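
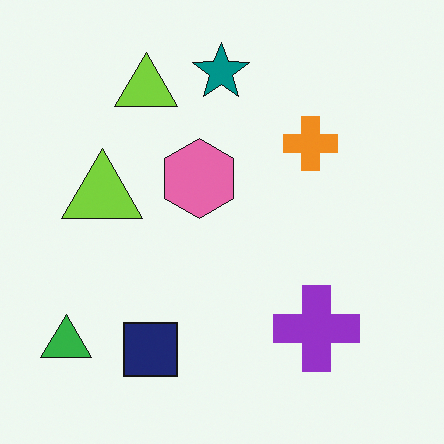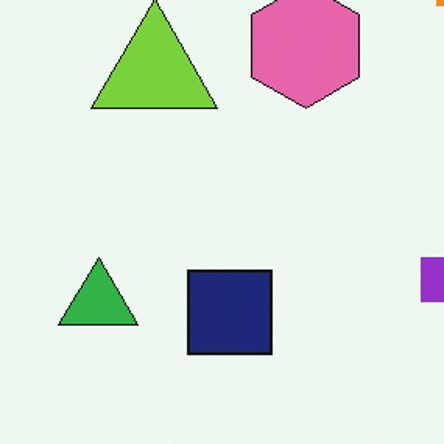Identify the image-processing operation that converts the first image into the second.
The second image is the first cropped to a modestly smaller region and rescaled.

The visible shapes are larger and the field of view is narrower; shapes near the original edges may be partly or wholly outside the frame — a crop-and-rescale.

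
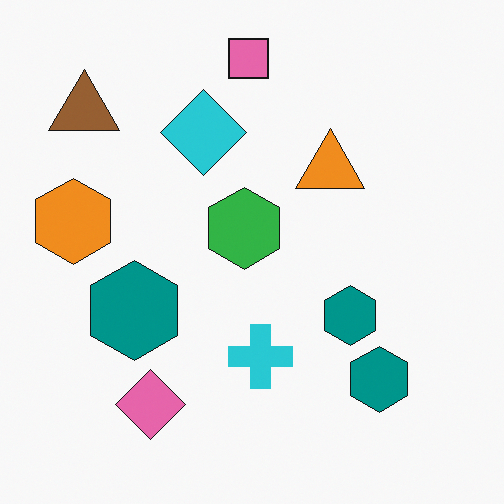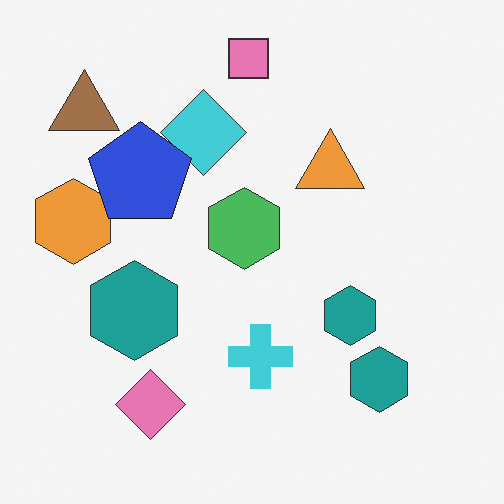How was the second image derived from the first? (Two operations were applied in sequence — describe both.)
This is the original image given slightly reduced contrast, then overlaid with an additional blue pentagon.

Tones are pushed toward mid-grey across the whole image — a global contrast change. A blue pentagon appears in the second image that is absent from the first.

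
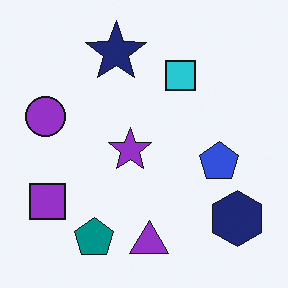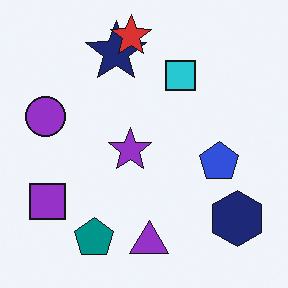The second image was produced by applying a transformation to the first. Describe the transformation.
This is the original image overlaid with an additional red star.

A red star appears in the second image that is absent from the first.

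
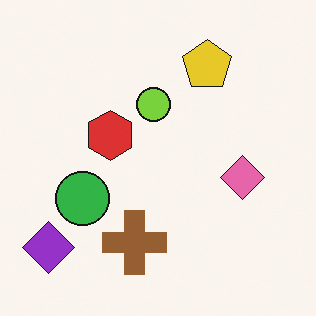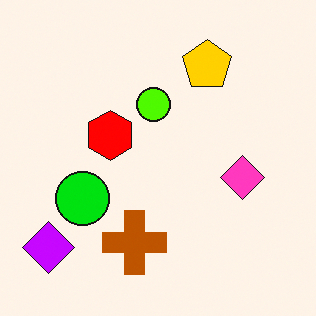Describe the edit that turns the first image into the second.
It was heavily oversaturated.

All colors are more vivid — a global saturation change.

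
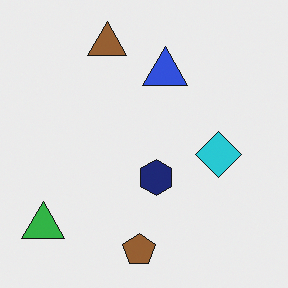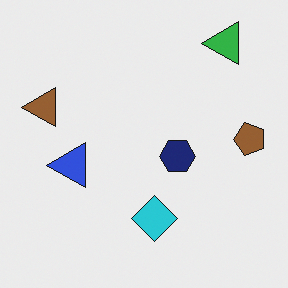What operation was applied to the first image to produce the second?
Transposed (reflected across the top-left ↔ bottom-right diagonal).

Shapes have swapped their row and column positions — what was in the top-right is now in the bottom-left — a diagonal reflection.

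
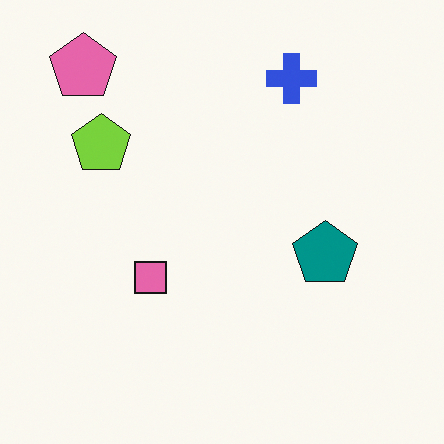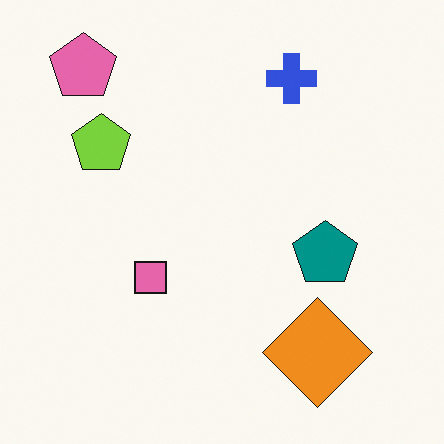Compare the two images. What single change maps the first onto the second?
The image was overlaid with an additional orange diamond.

An orange diamond appears in the second image that is absent from the first.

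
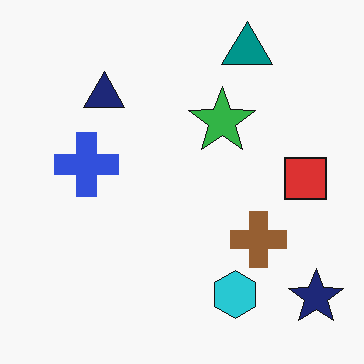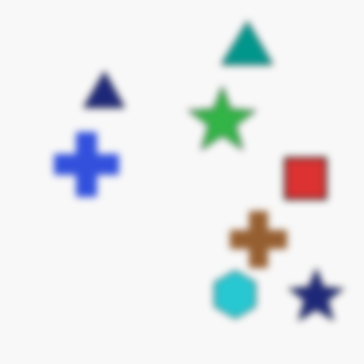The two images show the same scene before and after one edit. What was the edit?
This is the original image moderately blurred.

Shape edges and outlines are uniformly softened across the whole image.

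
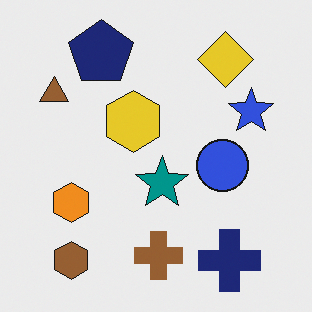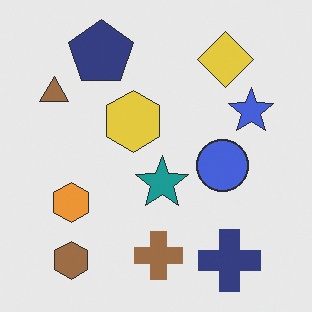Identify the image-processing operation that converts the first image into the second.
Given slightly reduced contrast.

Tones are pushed toward mid-grey across the whole image — a global contrast change.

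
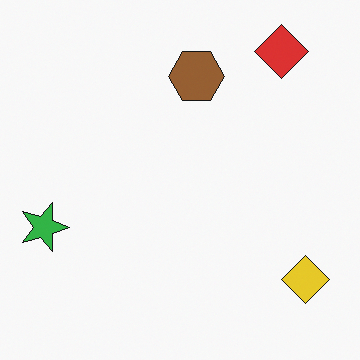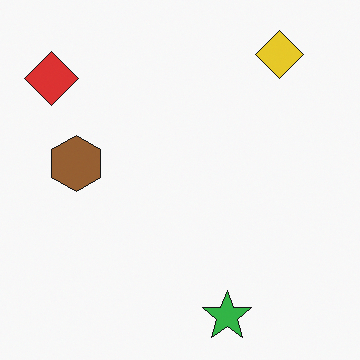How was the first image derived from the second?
The transformation is: rotated 90° clockwise.

The red diamond sits in the top-left of the second image and the top-right of the first — consistent with a whole-image 90° clockwise rotation.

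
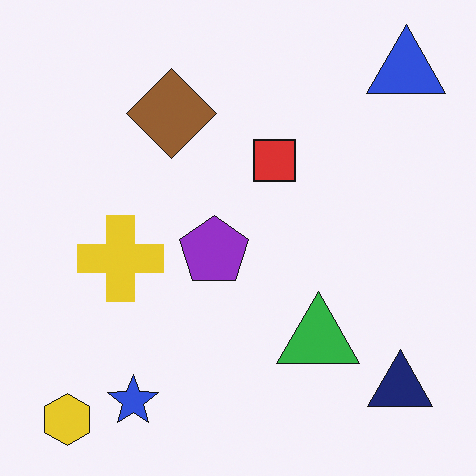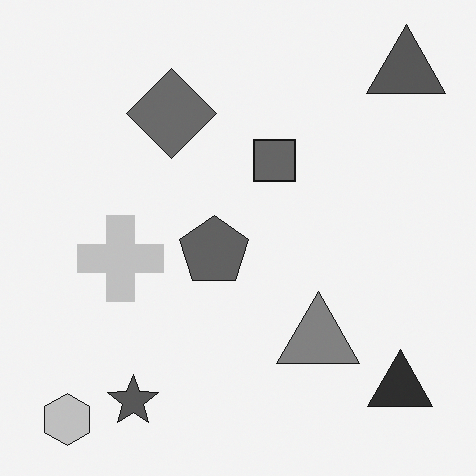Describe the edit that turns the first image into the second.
The transformation is: converted to grayscale.

All color is removed — every shape is now a shade of grey.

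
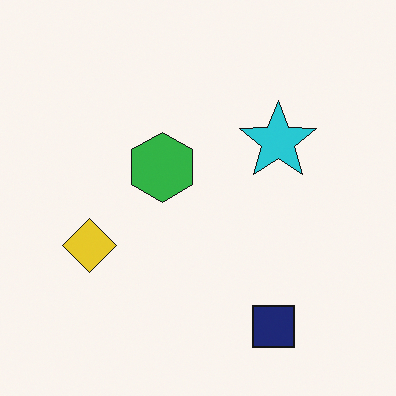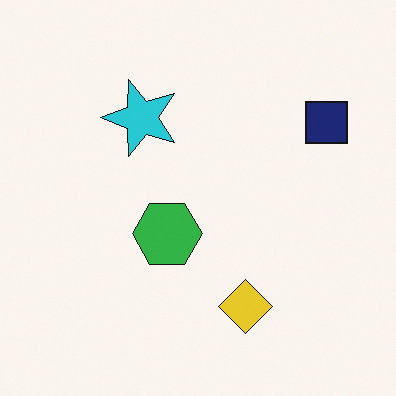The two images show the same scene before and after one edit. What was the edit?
The image was rotated 90° counter-clockwise.

The navy square sits in the bottom-right of the first image and the top-right of the second — consistent with a whole-image 90° counter-clockwise rotation.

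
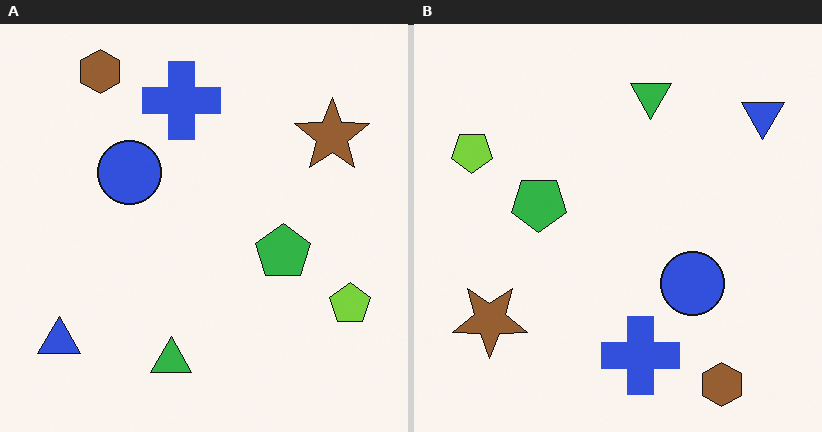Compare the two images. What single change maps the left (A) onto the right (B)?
The image was rotated 180°.

The brown hexagon sits in the top-left of the left (A) image and the bottom-right of the right (B) — consistent with a whole-image 180° rotation.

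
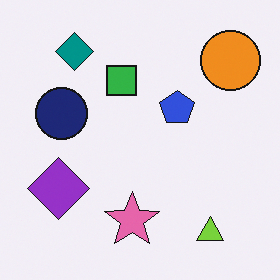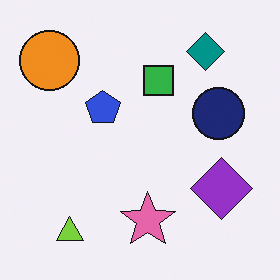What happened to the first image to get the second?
The transformation is: flipped horizontally (left ↔ right).

The orange circle is in the top-right of the first image and the top-left of the second — shapes on opposite sides of the vertical midline have swapped in a mirror flip.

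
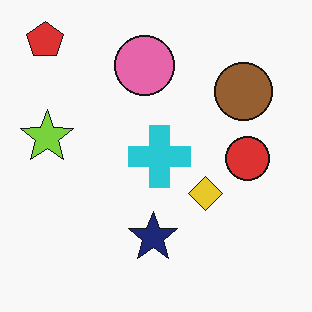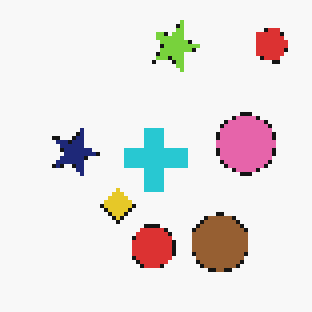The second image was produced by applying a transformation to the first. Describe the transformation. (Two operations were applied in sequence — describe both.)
The second image is the first rotated 90° clockwise, then lightly pixelated (a mild mosaic effect).

The red pentagon sits in the top-left of the first image and the top-right of the second — consistent with a whole-image 90° clockwise rotation. Shapes are reduced to large square blocks; fine edges and outlines are lost — a downscale-then-upscale (mosaic) effect.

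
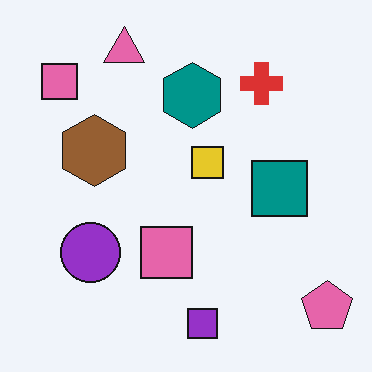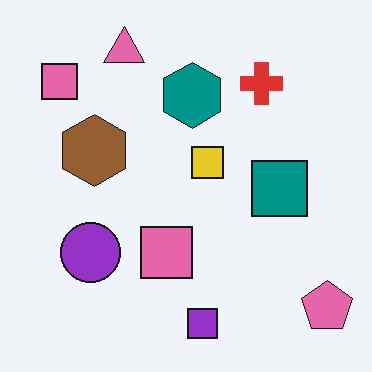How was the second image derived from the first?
The transformation is: given moderate JPEG compression.

Blocky 8×8 compression artifacts appear around shape edges and the flat background shows ringing — characteristic JPEG degradation.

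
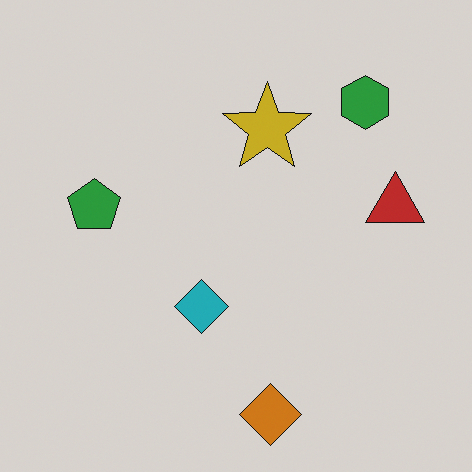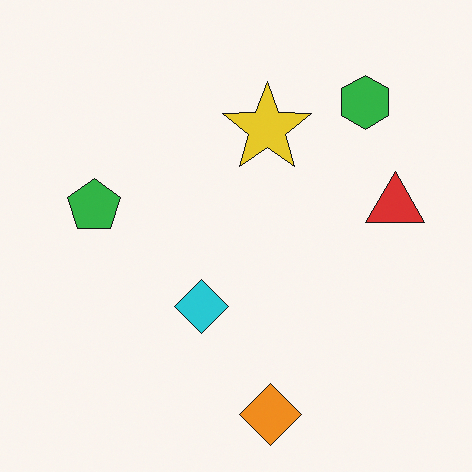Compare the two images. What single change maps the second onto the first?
The transformation is: slightly darkened.

Every pixel — background and shapes alike — is uniformly darkened.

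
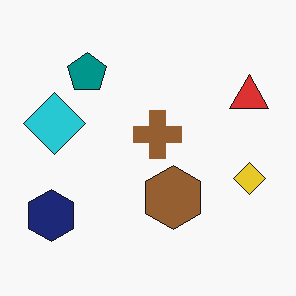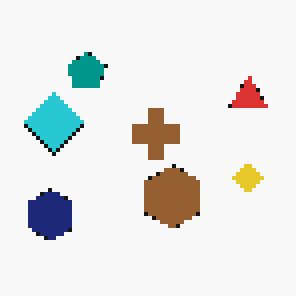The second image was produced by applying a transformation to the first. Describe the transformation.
It was lightly pixelated (a mild mosaic effect).

Shapes are reduced to large square blocks; fine edges and outlines are lost — a downscale-then-upscale (mosaic) effect.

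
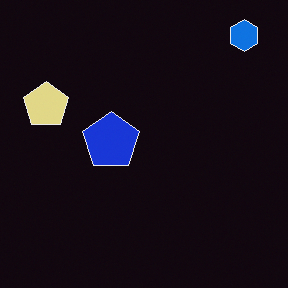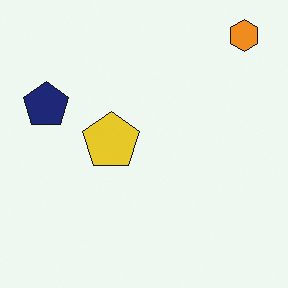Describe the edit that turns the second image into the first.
Color-inverted (negative).

The light background has become dark and every shape's color is its complement — a photographic negative.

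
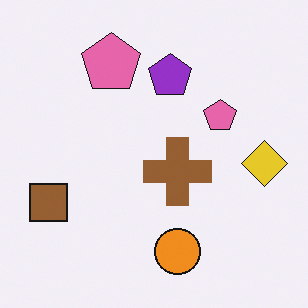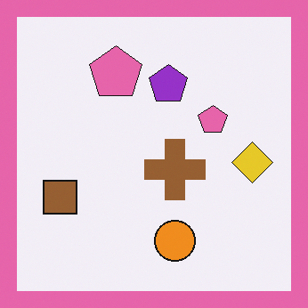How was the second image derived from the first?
The image was framed with a pink border.

A solid pink frame runs around the edge of the second image, with the content slightly shrunk inside it.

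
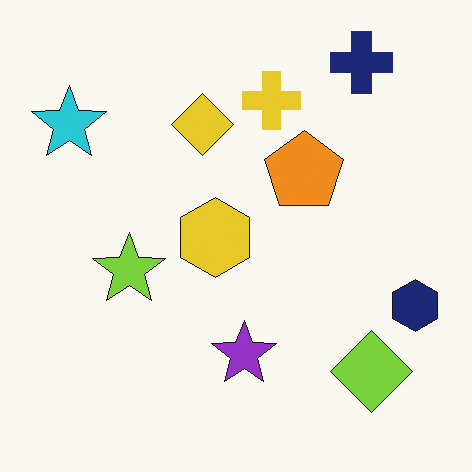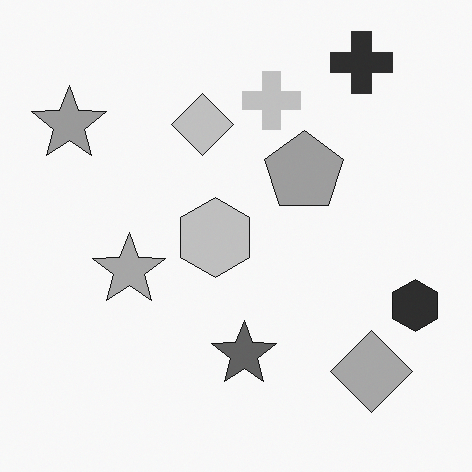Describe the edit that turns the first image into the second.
Converted to grayscale.

All color is removed — every shape is now a shade of grey.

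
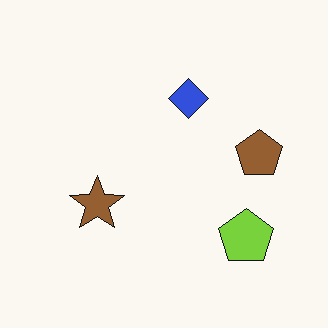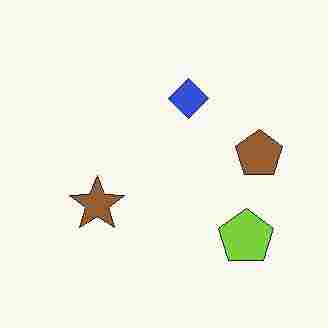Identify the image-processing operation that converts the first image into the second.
The second image is the first heavily JPEG-compressed with obvious blocking artifacts.

Blocky 8×8 compression artifacts appear around shape edges and the flat background shows ringing — characteristic JPEG degradation.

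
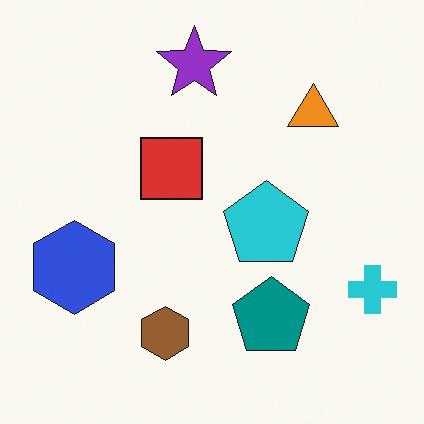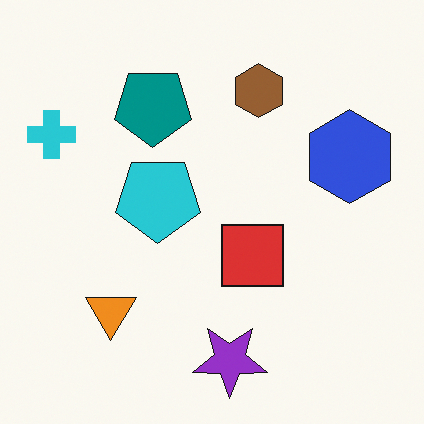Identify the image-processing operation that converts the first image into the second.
The second image is the first rotated 180°.

The cyan cross sits in the bottom-right of the first image and the top-left of the second — consistent with a whole-image 180° rotation.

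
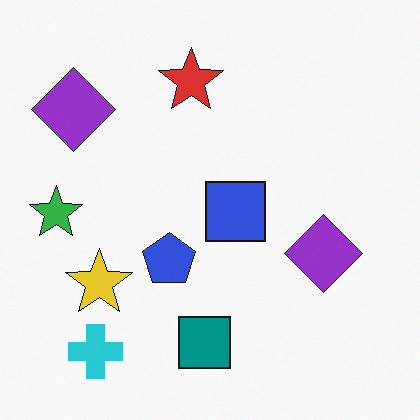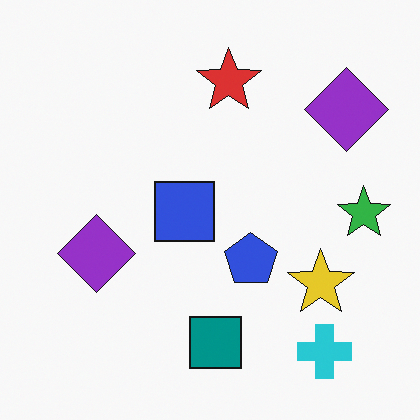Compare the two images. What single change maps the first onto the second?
The transformation is: flipped horizontally (left ↔ right).

The green star is in the left of the first image and the right of the second — shapes on opposite sides of the vertical midline have swapped in a mirror flip.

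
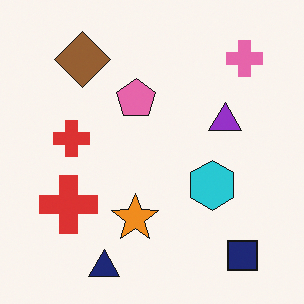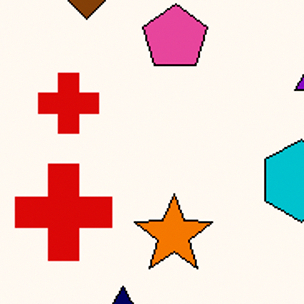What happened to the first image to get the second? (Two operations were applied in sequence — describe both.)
It was cropped to a noticeably smaller region and rescaled, then given slightly increased contrast.

The visible shapes are larger and the field of view is narrower; shapes near the original edges may be partly or wholly outside the frame — a crop-and-rescale. Tones are pushed away from mid-grey across the whole image — a global contrast change.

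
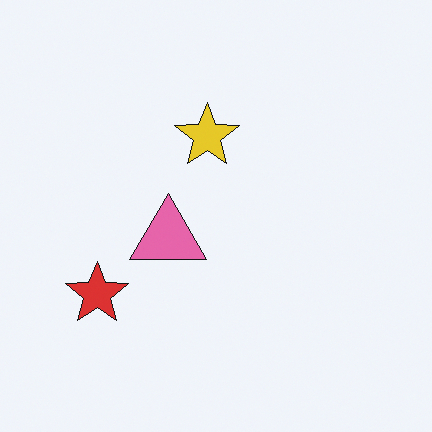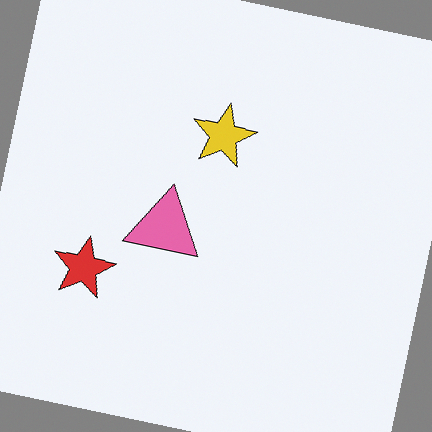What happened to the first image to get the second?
Rotated clockwise by a slight angle.

Every shape is tilted by the same angle and the image corners show triangular fill wedges — a whole-image rotation by a non-right angle.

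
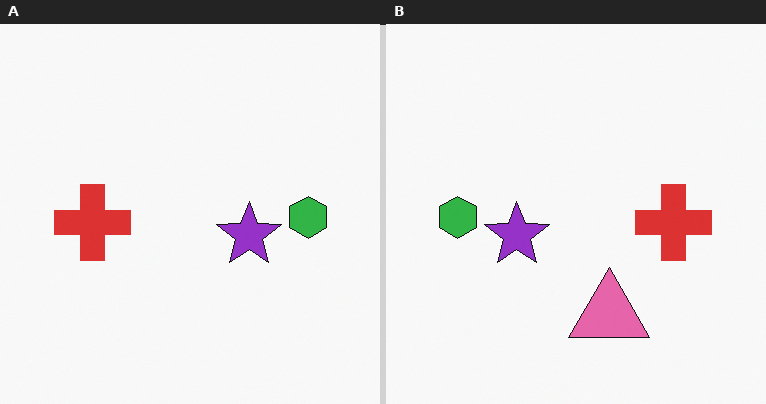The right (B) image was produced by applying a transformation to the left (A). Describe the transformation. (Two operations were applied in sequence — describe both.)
The right (B) image is the left (A) flipped horizontally (left ↔ right), then overlaid with an additional pink triangle.

The green hexagon is in the right of the left (A) image and the left of the right (B) — shapes on opposite sides of the vertical midline have swapped in a mirror flip. A pink triangle appears in the right (B) image that is absent from the left (A).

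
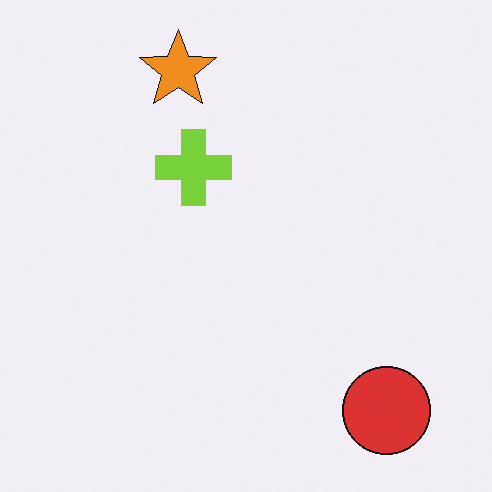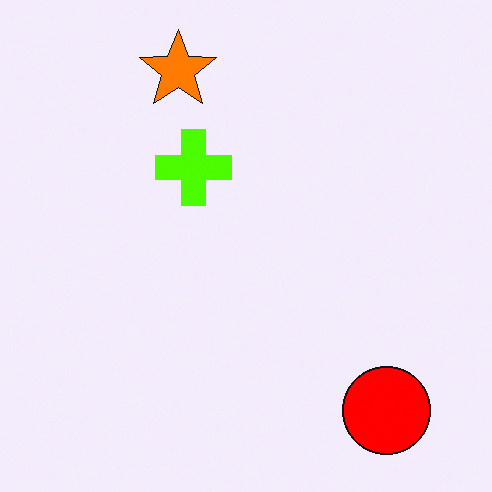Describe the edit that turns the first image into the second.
It was made much more vivid (saturation change).

All colors are more vivid — a global saturation change.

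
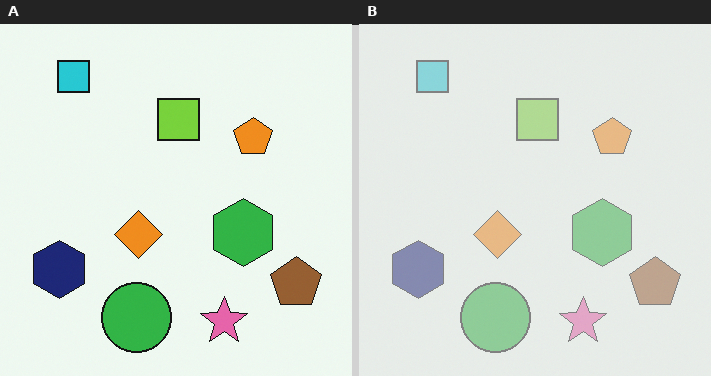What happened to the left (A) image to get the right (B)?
Given much lower contrast.

Tones are pushed toward mid-grey across the whole image — a global contrast change.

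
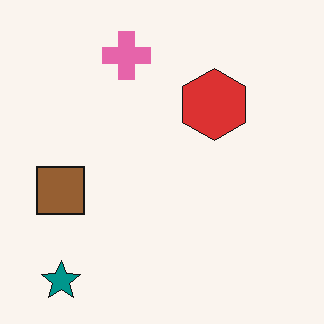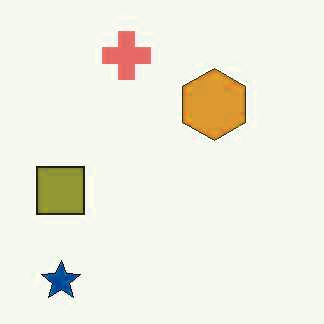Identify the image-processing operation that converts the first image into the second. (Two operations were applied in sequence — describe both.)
The second image is the first JPEG-compressed with visible artifacts, then hue-shifted slightly.

Blocky 8×8 compression artifacts appear around shape edges and the flat background shows ringing — characteristic JPEG degradation. Every shape's color has rotated by the same amount around the hue wheel — a uniform hue shift.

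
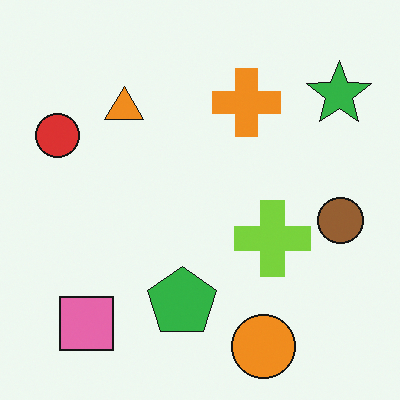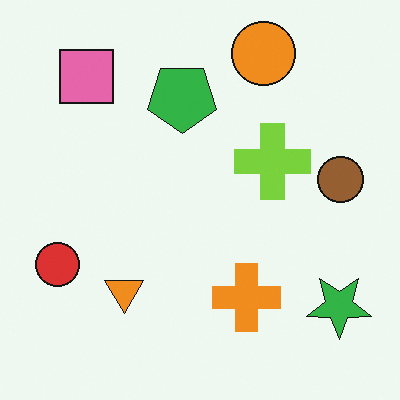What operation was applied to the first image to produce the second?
This is the original image flipped vertically (top ↔ bottom).

The orange circle is in the bottom of the first image and the top of the second — shapes on opposite sides of the horizontal midline have swapped in a mirror flip.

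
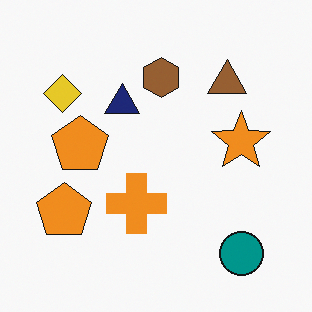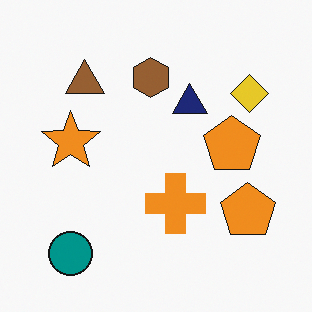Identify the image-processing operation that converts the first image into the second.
It was flipped horizontally (left ↔ right).

The yellow diamond is in the top-left of the first image and the top-right of the second — shapes on opposite sides of the vertical midline have swapped in a mirror flip.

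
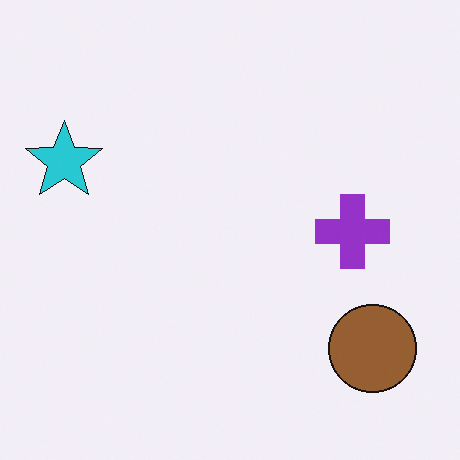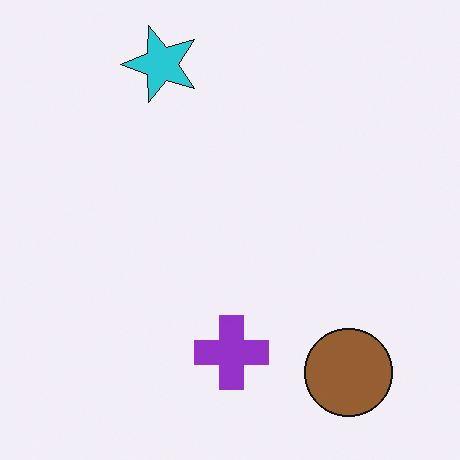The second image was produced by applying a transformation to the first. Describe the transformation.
The image was transposed (reflected across the top-left ↔ bottom-right diagonal).

Shapes have swapped their row and column positions — what was in the top-right is now in the bottom-left — a diagonal reflection.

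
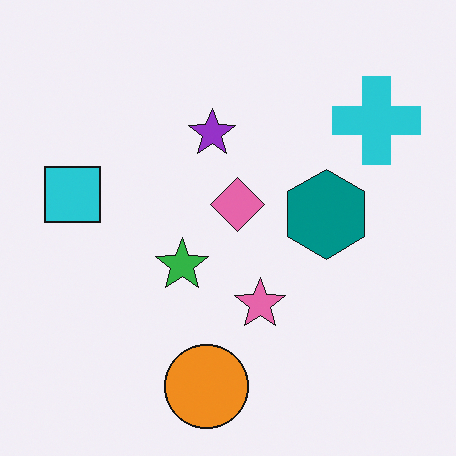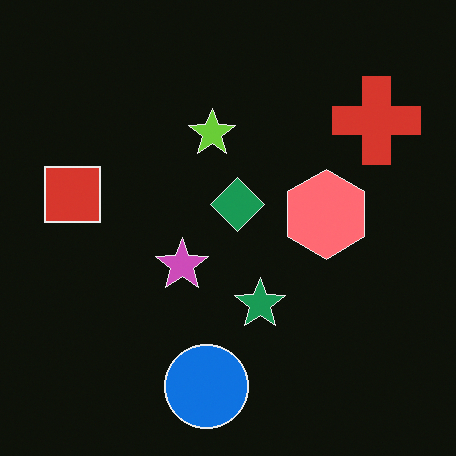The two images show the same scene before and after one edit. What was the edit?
It was color-inverted (negative).

The light background has become dark and every shape's color is its complement — a photographic negative.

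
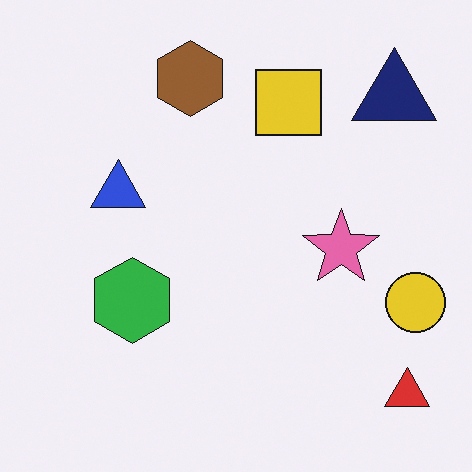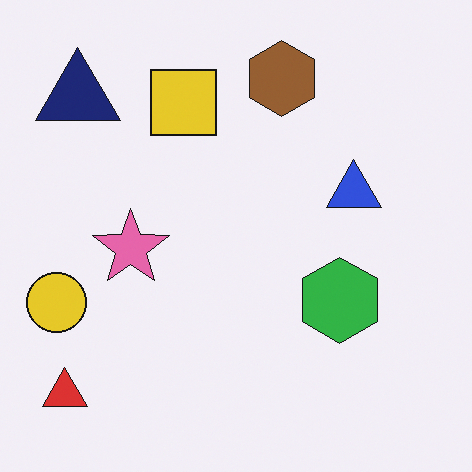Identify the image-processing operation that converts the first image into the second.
The image was flipped horizontally (left ↔ right).

The yellow circle is in the right of the first image and the left of the second — shapes on opposite sides of the vertical midline have swapped in a mirror flip.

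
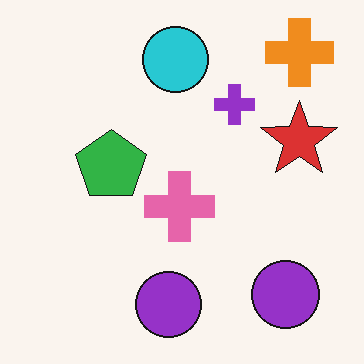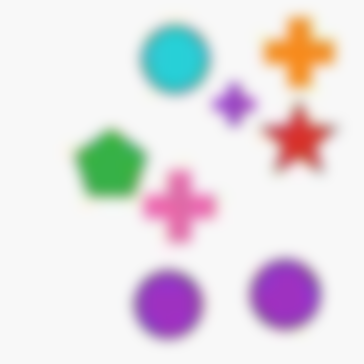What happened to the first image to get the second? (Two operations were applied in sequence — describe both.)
The second image is the first heavily JPEG-compressed with obvious blocking artifacts, then heavily blurred.

Blocky 8×8 compression artifacts appear around shape edges and the flat background shows ringing — characteristic JPEG degradation. Shape edges and outlines are uniformly softened across the whole image.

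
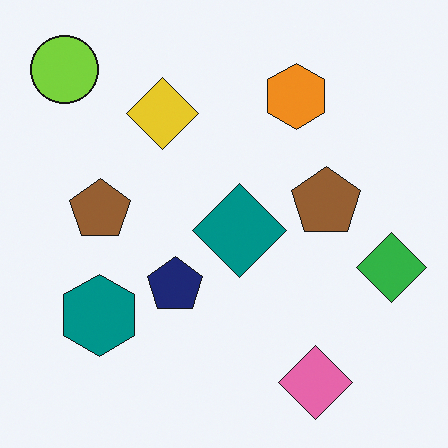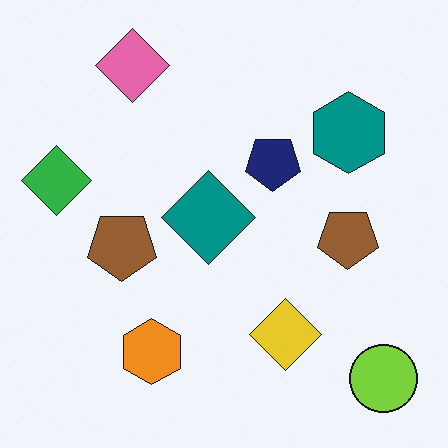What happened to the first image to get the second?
The transformation is: rotated 180°.

The lime circle sits in the top-left of the first image and the bottom-right of the second — consistent with a whole-image 180° rotation.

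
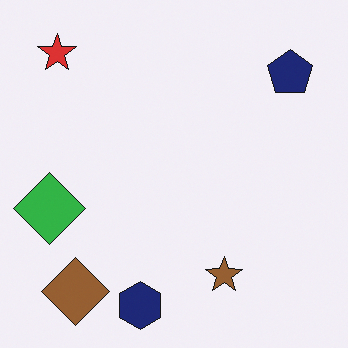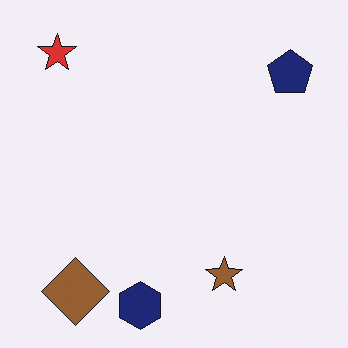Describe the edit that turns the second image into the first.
Overlaid with an additional green diamond.

A green diamond appears in the first image that is absent from the second.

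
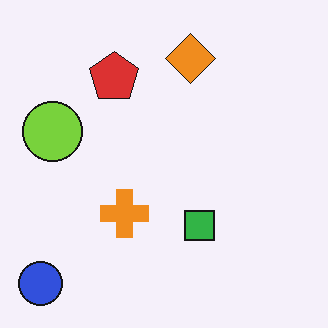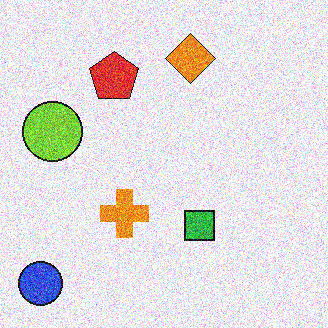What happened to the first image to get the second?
The image was degraded with strong gaussian noise.

Random speckle covers the whole image, including the flat background.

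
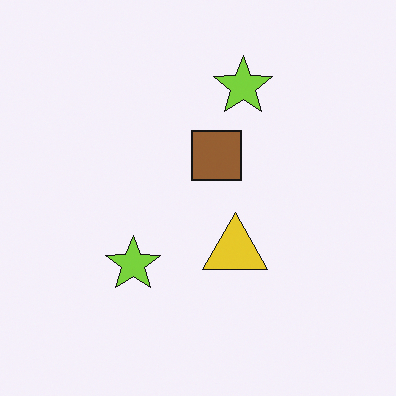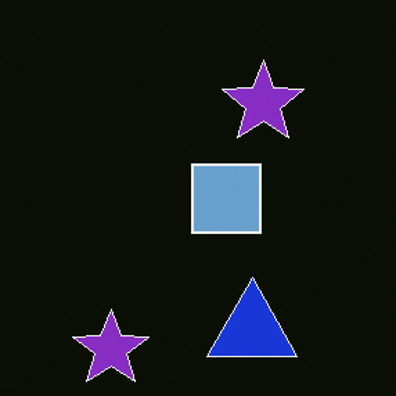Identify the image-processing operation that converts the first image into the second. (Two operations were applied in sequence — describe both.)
Color-inverted (negative), then cropped slightly and scaled back up.

The light background has become dark and every shape's color is its complement — a photographic negative. The visible shapes are larger and the field of view is narrower; shapes near the original edges may be partly or wholly outside the frame — a crop-and-rescale.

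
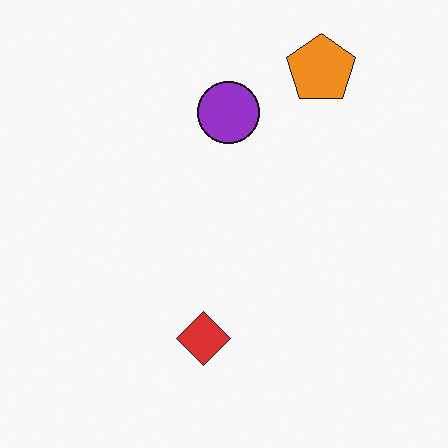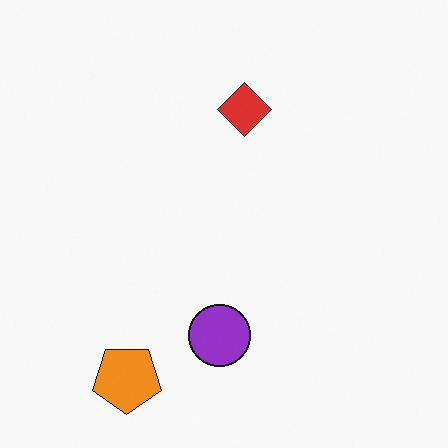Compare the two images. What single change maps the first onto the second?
The image was rotated 180°.

The orange pentagon sits in the top-right of the first image and the bottom-left of the second — consistent with a whole-image 180° rotation.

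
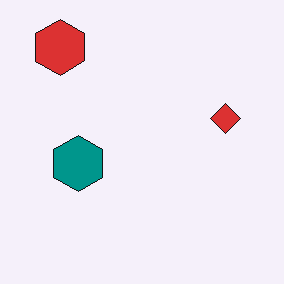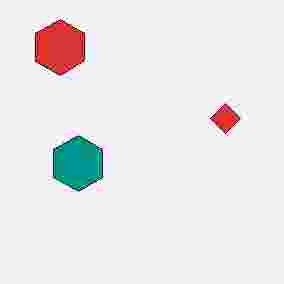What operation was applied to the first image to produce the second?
Degraded with heavy JPEG compression.

Blocky 8×8 compression artifacts appear around shape edges and the flat background shows ringing — characteristic JPEG degradation.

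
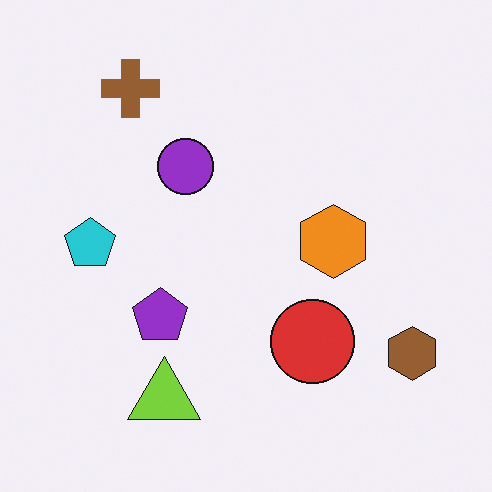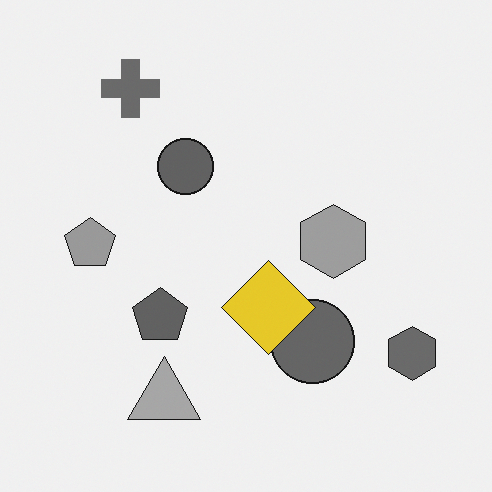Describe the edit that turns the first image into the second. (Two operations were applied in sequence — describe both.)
This is the original image converted to grayscale, then overlaid with an additional yellow diamond.

All color is removed — every shape is now a shade of grey. A yellow diamond appears in the second image that is absent from the first.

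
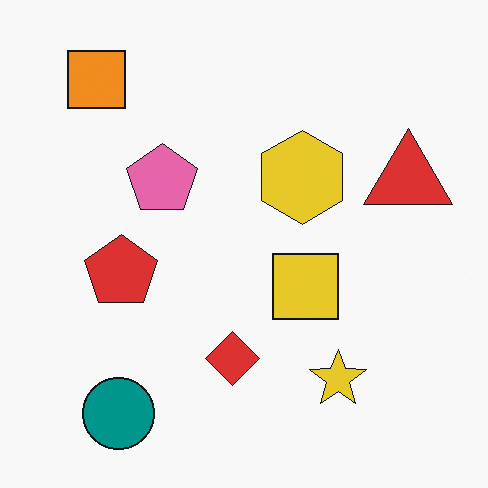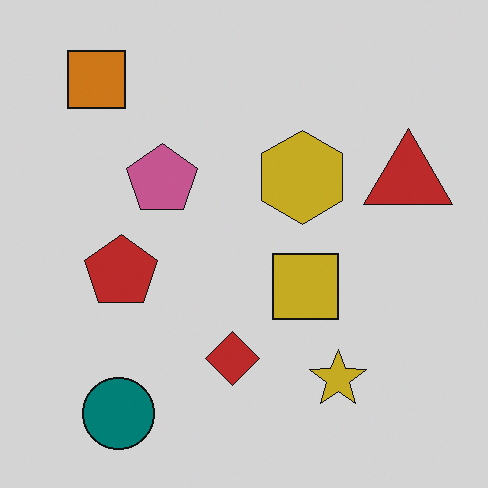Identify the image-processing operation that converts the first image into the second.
The second image is the first slightly darkened.

Every pixel — background and shapes alike — is uniformly darkened.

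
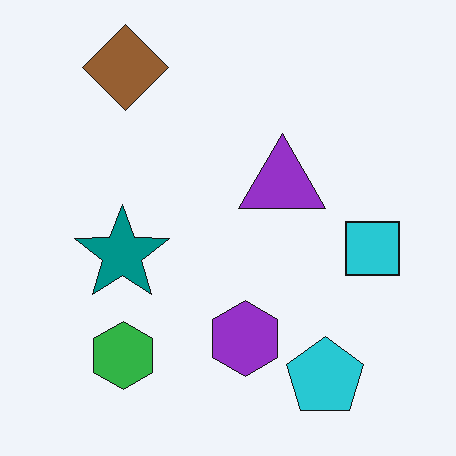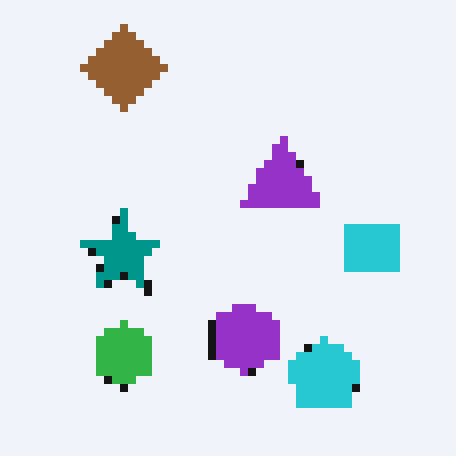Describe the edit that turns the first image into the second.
The transformation is: pixelated into visible square blocks.

Shapes are reduced to large square blocks; fine edges and outlines are lost — a downscale-then-upscale (mosaic) effect.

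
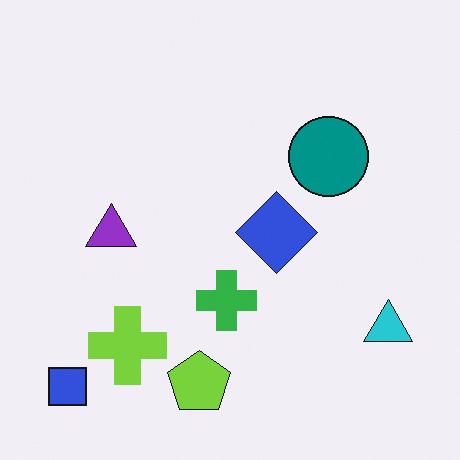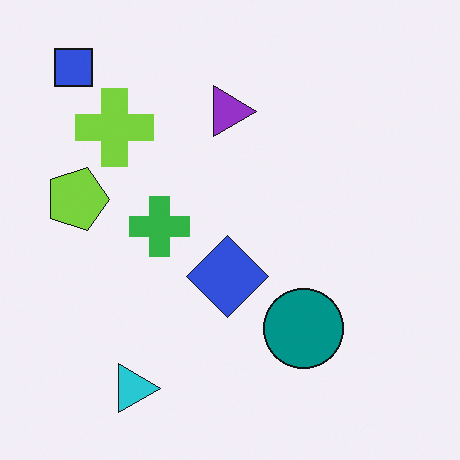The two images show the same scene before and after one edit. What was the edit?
The image was rotated 90° clockwise.

The blue square sits in the bottom-left of the first image and the top-left of the second — consistent with a whole-image 90° clockwise rotation.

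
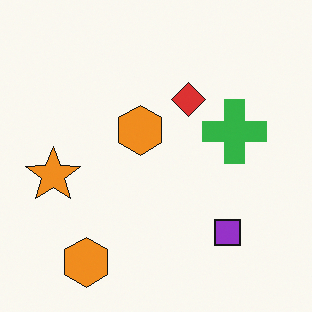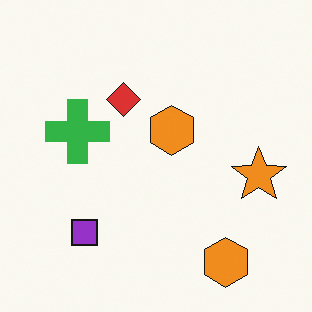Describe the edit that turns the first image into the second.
It was flipped horizontally (left ↔ right).

The orange star is in the left of the first image and the right of the second — shapes on opposite sides of the vertical midline have swapped in a mirror flip.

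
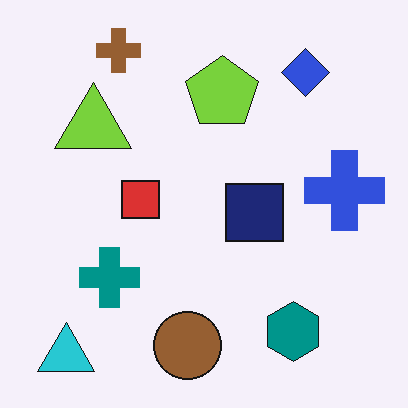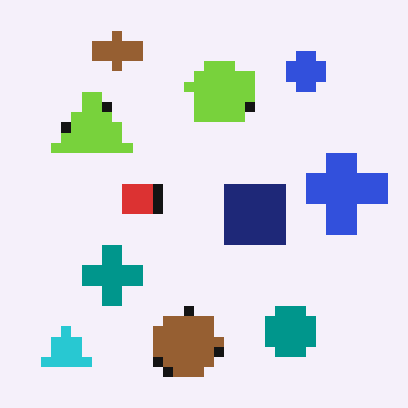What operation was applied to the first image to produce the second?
The image was heavily pixelated into large blocks.

Shapes are reduced to large square blocks; fine edges and outlines are lost — a downscale-then-upscale (mosaic) effect.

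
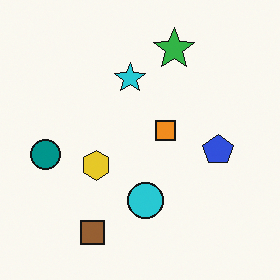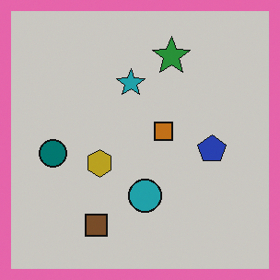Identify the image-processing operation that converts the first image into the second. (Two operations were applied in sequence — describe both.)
The image was darkened a little, then framed with a pink border.

Every pixel — background and shapes alike — is uniformly darkened. A solid pink frame runs around the edge of the second image, with the content slightly shrunk inside it.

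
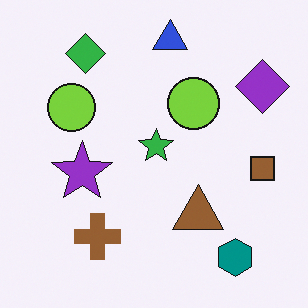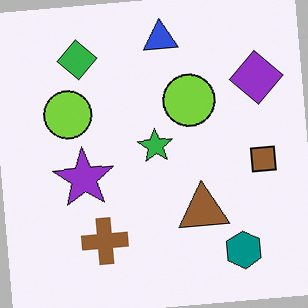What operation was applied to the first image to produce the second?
This is the original image rotated counter-clockwise by a few degrees.

Every shape is tilted by the same angle and the image corners show triangular fill wedges — a whole-image rotation by a non-right angle.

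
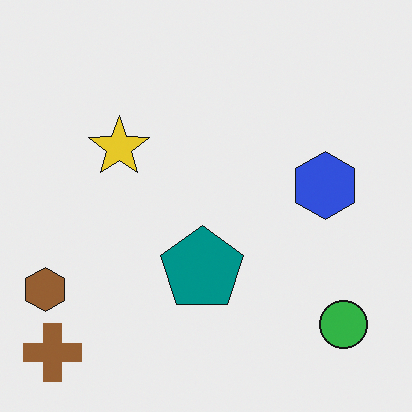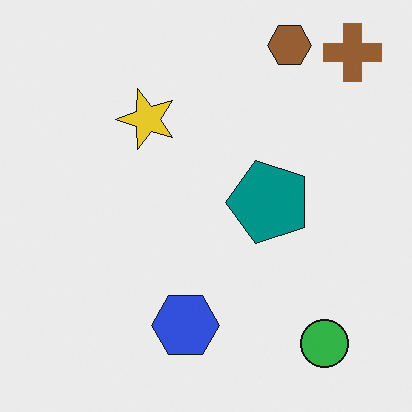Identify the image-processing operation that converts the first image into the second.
This is the original image transposed (reflected across the top-left ↔ bottom-right diagonal).

Shapes have swapped their row and column positions — what was in the top-right is now in the bottom-left — a diagonal reflection.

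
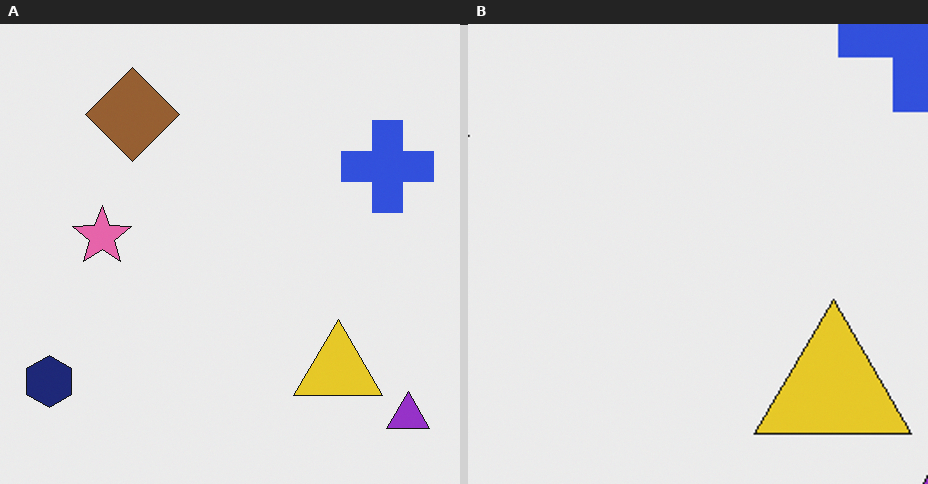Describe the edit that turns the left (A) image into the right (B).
The image was cropped tightly and scaled back up.

The visible shapes are larger and the field of view is narrower; shapes near the original edges may be partly or wholly outside the frame — a crop-and-rescale.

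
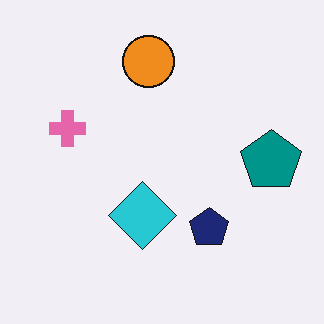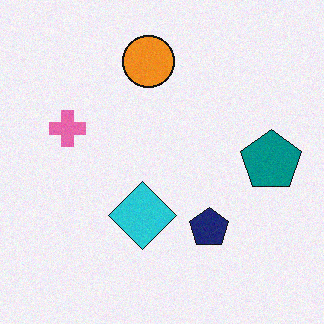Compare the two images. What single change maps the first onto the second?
The image was degraded with subtle gaussian noise.

Random speckle covers the whole image, including the flat background.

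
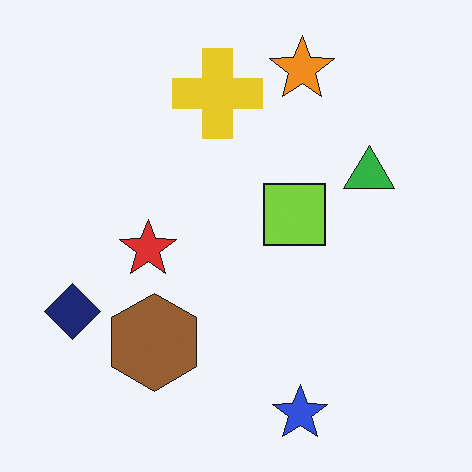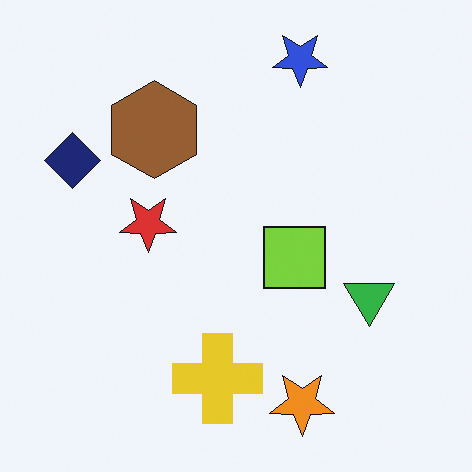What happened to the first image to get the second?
This is the original image flipped vertically (top ↔ bottom).

The blue star is in the bottom of the first image and the top of the second — shapes on opposite sides of the horizontal midline have swapped in a mirror flip.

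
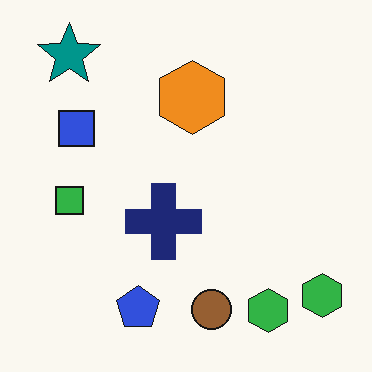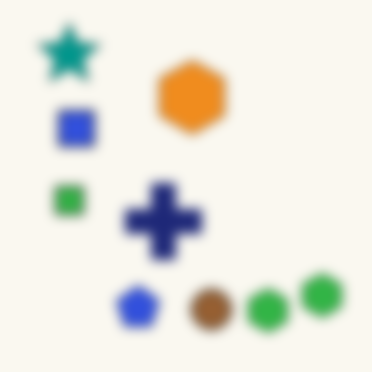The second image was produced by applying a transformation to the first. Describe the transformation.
The transformation is: heavily blurred.

Shape edges and outlines are uniformly softened across the whole image.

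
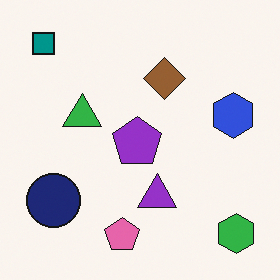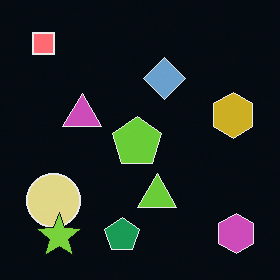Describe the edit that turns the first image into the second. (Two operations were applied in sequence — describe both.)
Color-inverted (negative), then overlaid with an additional lime star.

The light background has become dark and every shape's color is its complement — a photographic negative. A lime star appears in the second image that is absent from the first.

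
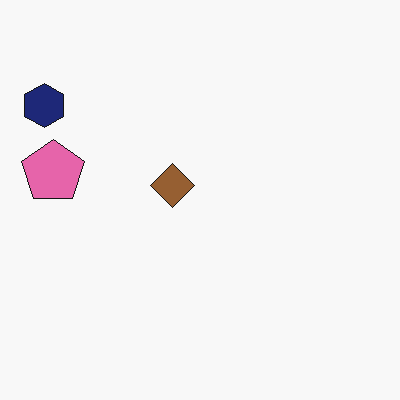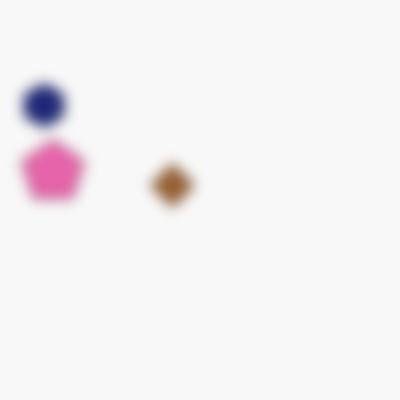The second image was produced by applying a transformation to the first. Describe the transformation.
The second image is the first strongly gaussian-blurred.

Shape edges and outlines are uniformly softened across the whole image.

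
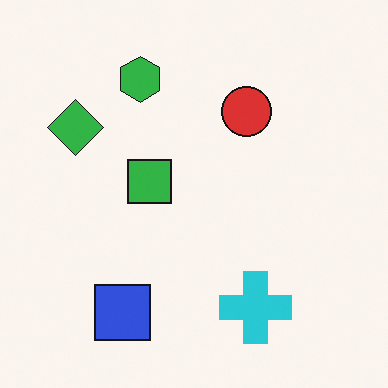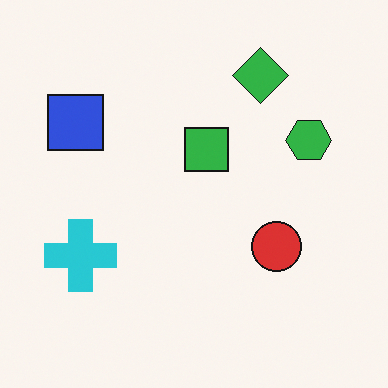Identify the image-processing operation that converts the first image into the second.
It was rotated 90° clockwise.

The blue square sits in the bottom-left of the first image and the top-left of the second — consistent with a whole-image 90° clockwise rotation.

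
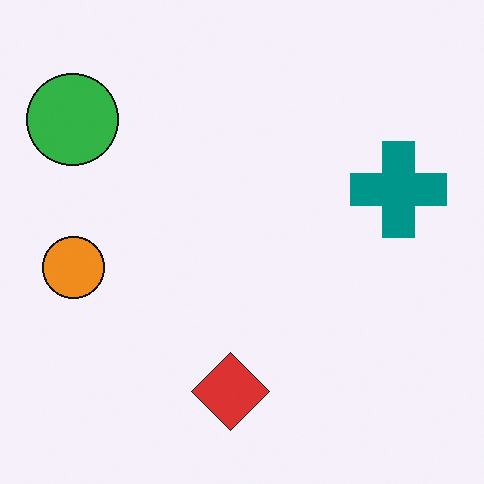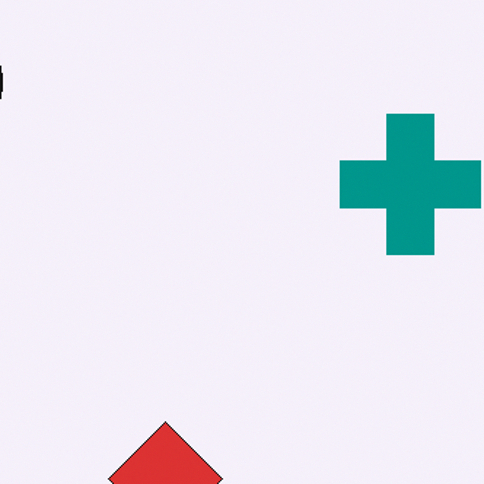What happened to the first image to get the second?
The second image is the first cropped slightly and scaled back up.

The visible shapes are larger and the field of view is narrower; shapes near the original edges may be partly or wholly outside the frame — a crop-and-rescale.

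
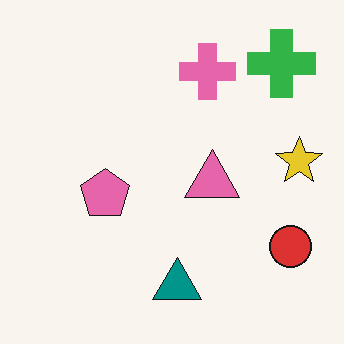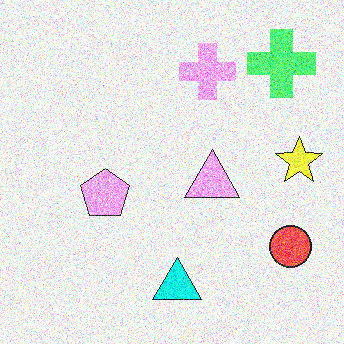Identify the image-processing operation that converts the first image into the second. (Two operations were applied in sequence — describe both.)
Substantially brightened, then degraded with heavy additive noise.

Every pixel — background and shapes alike — is uniformly brightened. Random speckle covers the whole image, including the flat background.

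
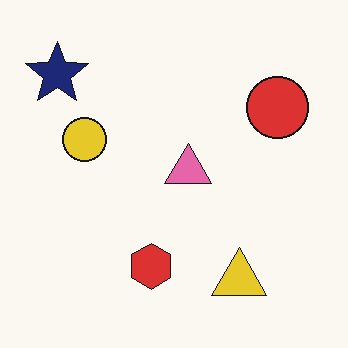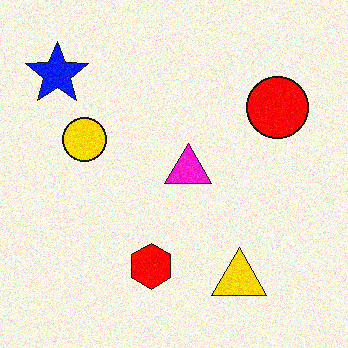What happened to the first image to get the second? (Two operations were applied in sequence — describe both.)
This is the original image heavily oversaturated, then degraded with moderate additive noise.

All colors are more vivid — a global saturation change. Random speckle covers the whole image, including the flat background.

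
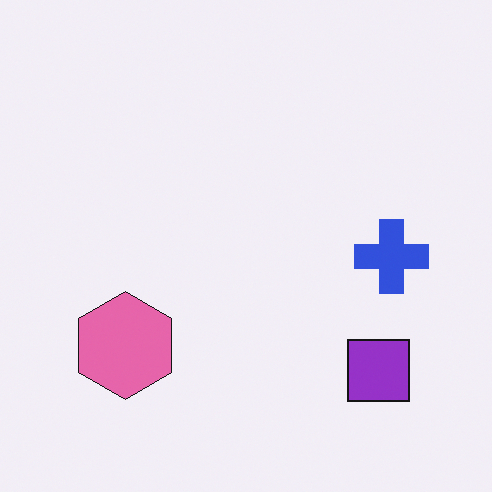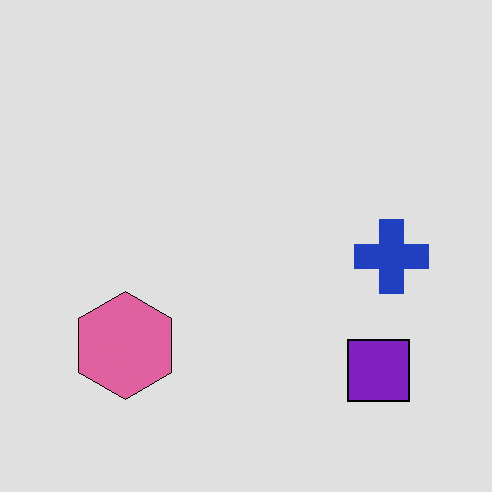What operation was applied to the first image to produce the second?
The transformation is: posterized to a reduced palette.

Each flat color has snapped to a coarser quantized level — most visibly, the near-white background has dropped to a flat grey.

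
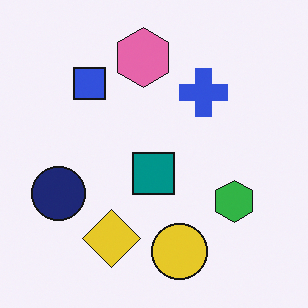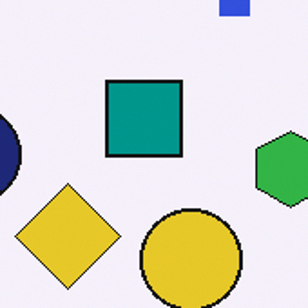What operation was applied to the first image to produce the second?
It was cropped to a noticeably smaller region and rescaled.

The visible shapes are larger and the field of view is narrower; shapes near the original edges may be partly or wholly outside the frame — a crop-and-rescale.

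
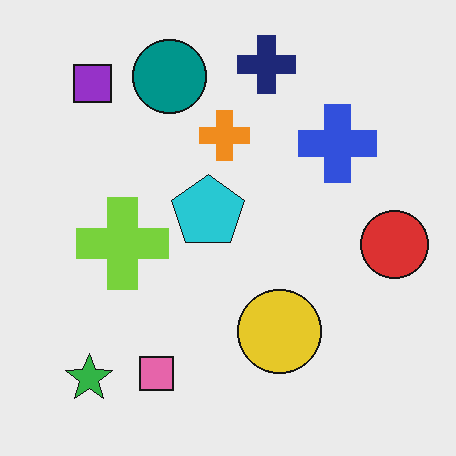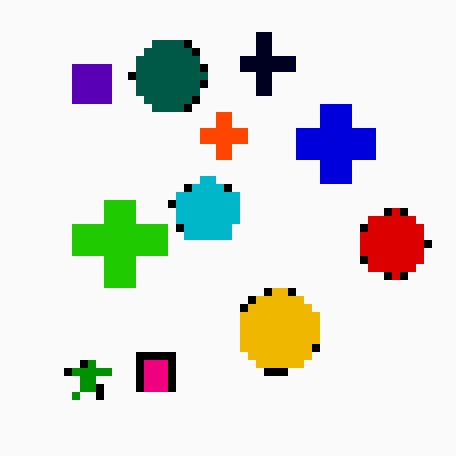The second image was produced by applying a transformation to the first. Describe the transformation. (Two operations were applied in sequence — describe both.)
The image was boosted in contrast, then moderately pixelated.

Tones are pushed away from mid-grey across the whole image — a global contrast change. Shapes are reduced to large square blocks; fine edges and outlines are lost — a downscale-then-upscale (mosaic) effect.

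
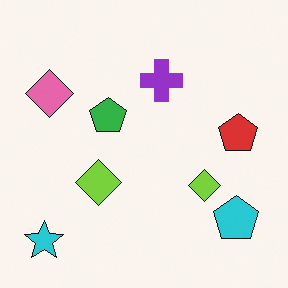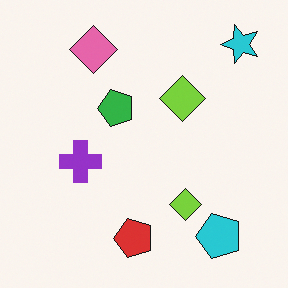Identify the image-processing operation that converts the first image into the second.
The second image is the first transposed (reflected across the top-left ↔ bottom-right diagonal).

Shapes have swapped their row and column positions — what was in the top-right is now in the bottom-left — a diagonal reflection.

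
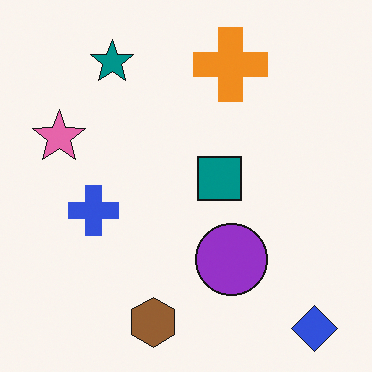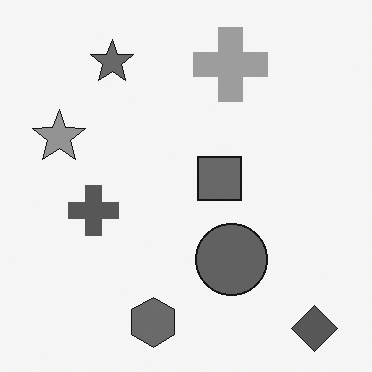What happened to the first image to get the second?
The transformation is: converted to grayscale.

All color is removed — every shape is now a shade of grey.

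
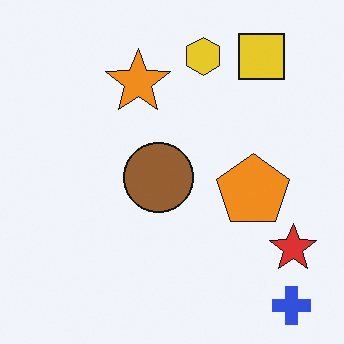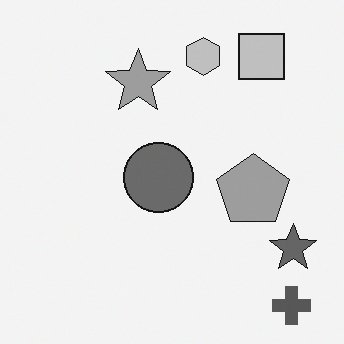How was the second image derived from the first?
The transformation is: converted to grayscale.

All color is removed — every shape is now a shade of grey.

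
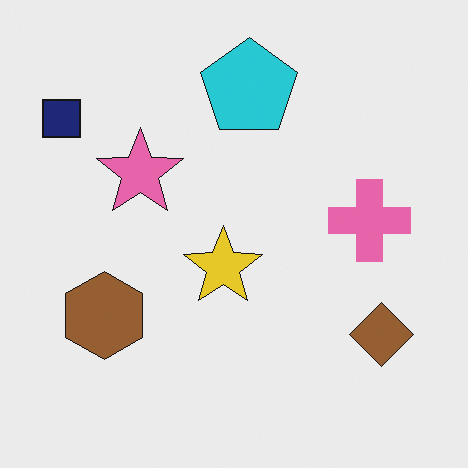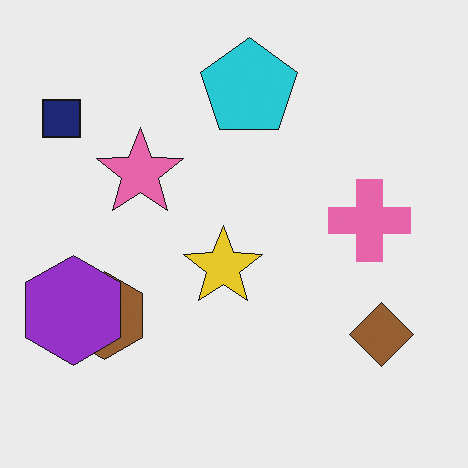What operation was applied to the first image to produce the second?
This is the original image overlaid with an additional purple hexagon.

A purple hexagon appears in the second image that is absent from the first.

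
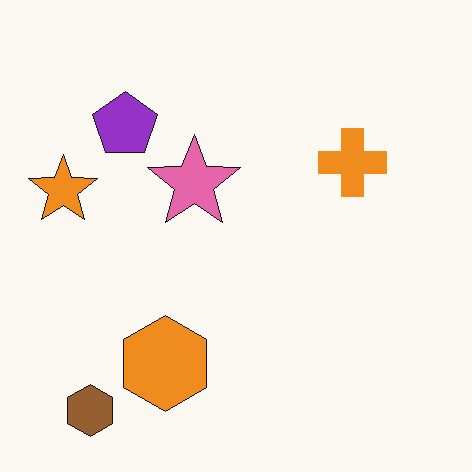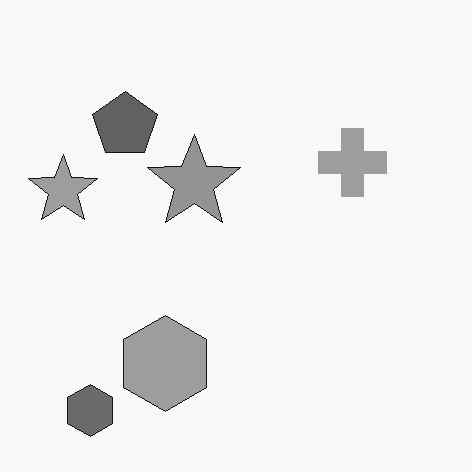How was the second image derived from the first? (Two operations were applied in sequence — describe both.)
The second image is the first converted to grayscale, then given moderate JPEG compression.

All color is removed — every shape is now a shade of grey. Blocky 8×8 compression artifacts appear around shape edges and the flat background shows ringing — characteristic JPEG degradation.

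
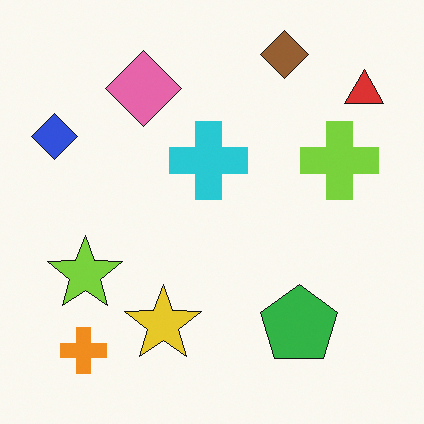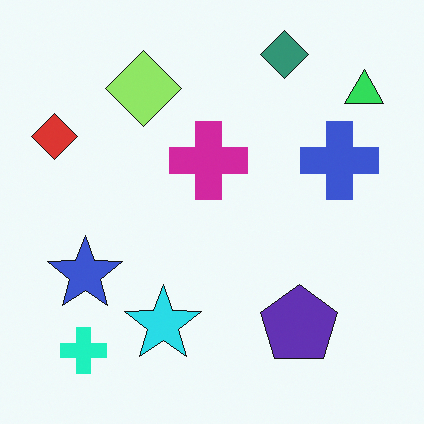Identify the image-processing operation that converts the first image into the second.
It was hue-shifted by a moderate amount.

Every shape's color has rotated by the same amount around the hue wheel — a uniform hue shift.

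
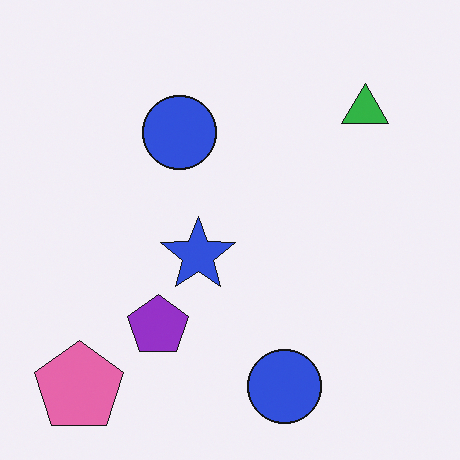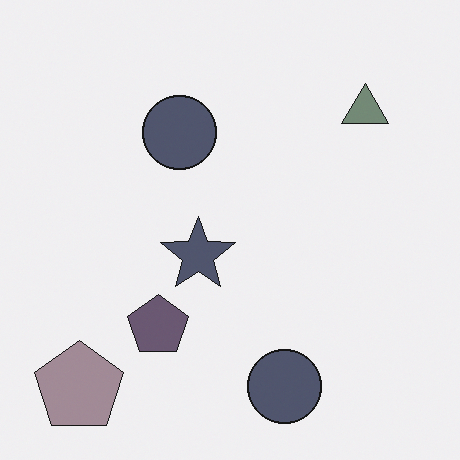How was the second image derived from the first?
The image was made much more muted (saturation change).

All colors are more muted and greyish — a global saturation change.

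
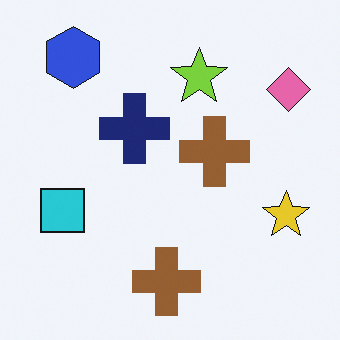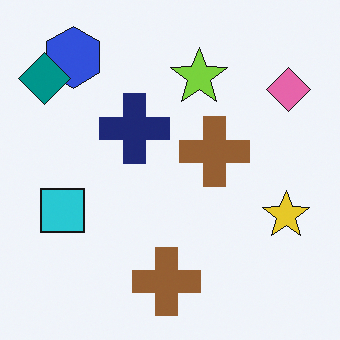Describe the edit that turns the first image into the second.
The image was overlaid with an additional teal diamond.

A teal diamond appears in the second image that is absent from the first.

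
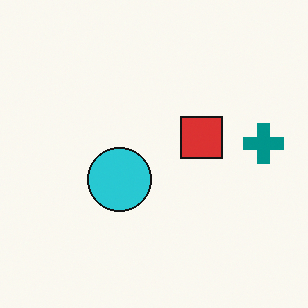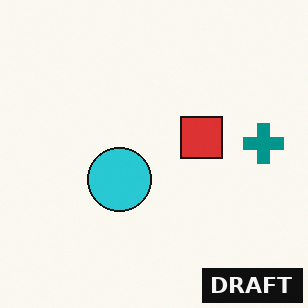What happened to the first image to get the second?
Watermarked with the text "DRAFT" in the lower-right corner.

A dark label reading "DRAFT" appears in the lower-right corner.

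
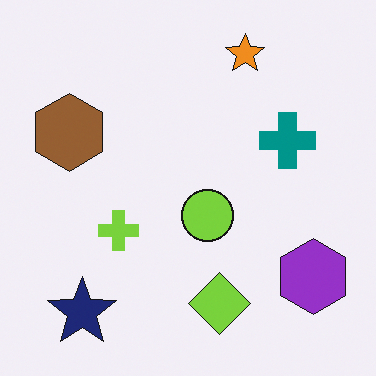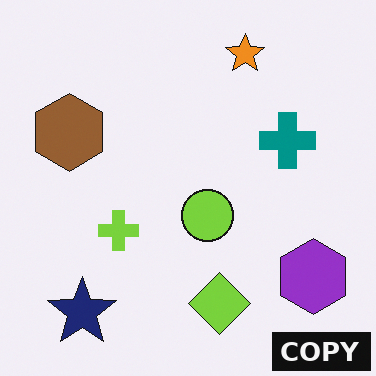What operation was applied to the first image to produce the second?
Watermarked with the text "COPY" in the lower-right corner.

A dark label reading "COPY" appears in the lower-right corner.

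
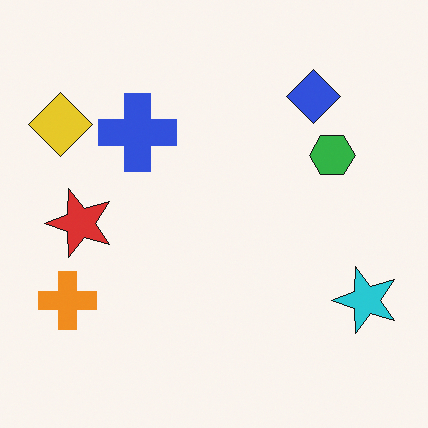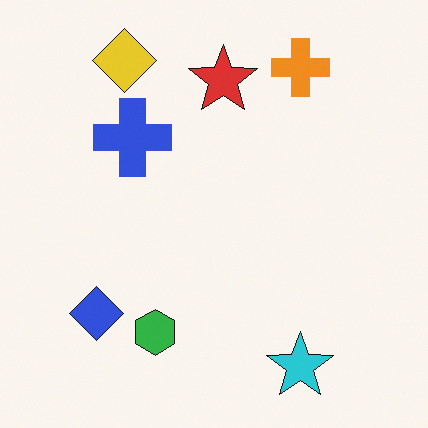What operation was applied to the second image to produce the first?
The image was transposed (reflected across the top-left ↔ bottom-right diagonal).

Shapes have swapped their row and column positions — what was in the top-right is now in the bottom-left — a diagonal reflection.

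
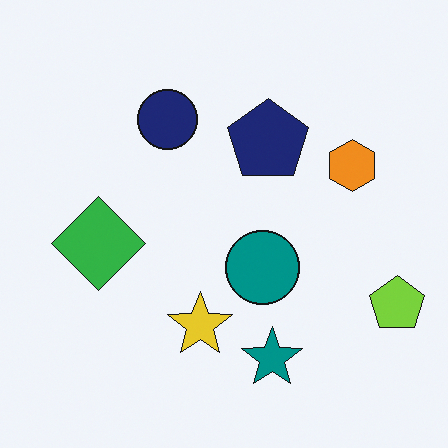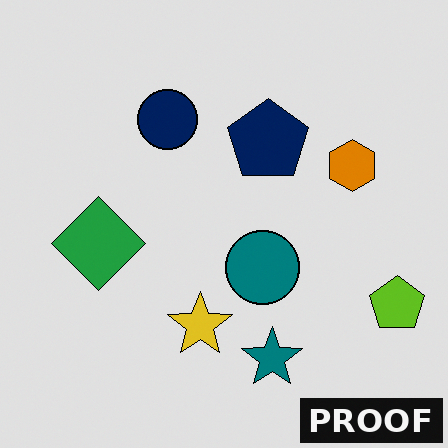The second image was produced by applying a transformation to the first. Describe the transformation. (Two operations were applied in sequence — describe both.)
It was moderately posterized, then watermarked with the text "PROOF" in the lower-right corner.

Each flat color has snapped to a coarser quantized level — most visibly, the near-white background has dropped to a flat grey. A dark label reading "PROOF" appears in the lower-right corner.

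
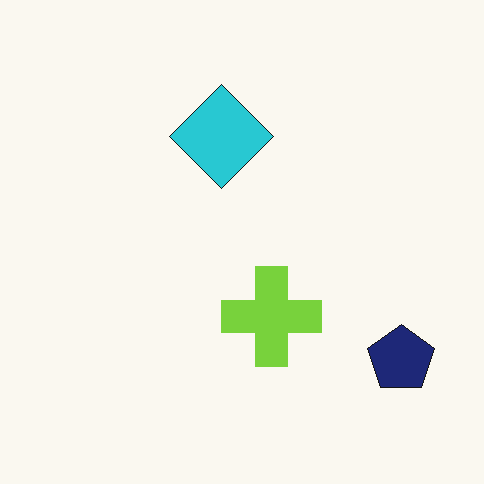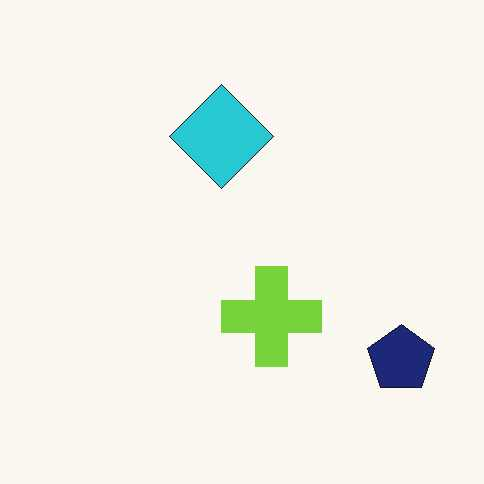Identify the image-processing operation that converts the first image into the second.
The image was given moderate JPEG compression.

Blocky 8×8 compression artifacts appear around shape edges and the flat background shows ringing — characteristic JPEG degradation.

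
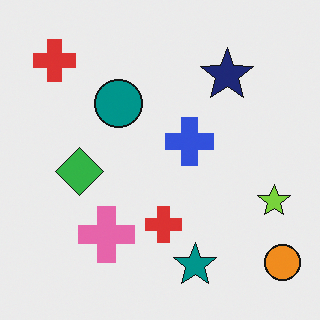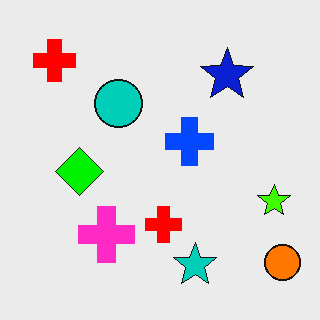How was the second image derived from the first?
It was made much more vivid (saturation change).

All colors are more vivid — a global saturation change.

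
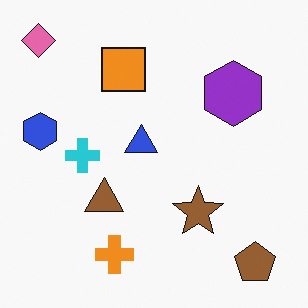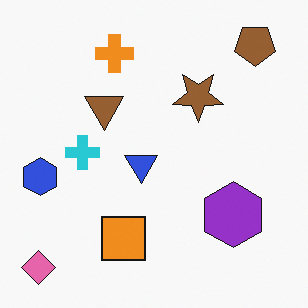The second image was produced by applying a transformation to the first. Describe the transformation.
Flipped vertically (top ↔ bottom).

The pink diamond is in the top-left of the first image and the bottom-left of the second — shapes on opposite sides of the horizontal midline have swapped in a mirror flip.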